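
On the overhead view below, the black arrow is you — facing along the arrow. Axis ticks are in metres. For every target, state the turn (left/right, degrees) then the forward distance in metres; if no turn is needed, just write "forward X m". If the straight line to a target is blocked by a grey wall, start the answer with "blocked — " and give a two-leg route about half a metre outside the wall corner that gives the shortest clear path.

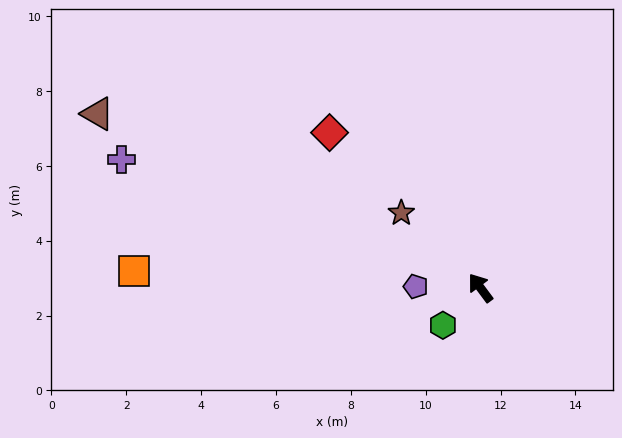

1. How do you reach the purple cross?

turn left 34°, forward 10.2 m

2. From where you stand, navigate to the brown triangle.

turn left 29°, forward 11.2 m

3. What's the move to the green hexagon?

turn left 98°, forward 1.4 m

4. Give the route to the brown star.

turn left 10°, forward 2.9 m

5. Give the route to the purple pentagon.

turn left 52°, forward 1.7 m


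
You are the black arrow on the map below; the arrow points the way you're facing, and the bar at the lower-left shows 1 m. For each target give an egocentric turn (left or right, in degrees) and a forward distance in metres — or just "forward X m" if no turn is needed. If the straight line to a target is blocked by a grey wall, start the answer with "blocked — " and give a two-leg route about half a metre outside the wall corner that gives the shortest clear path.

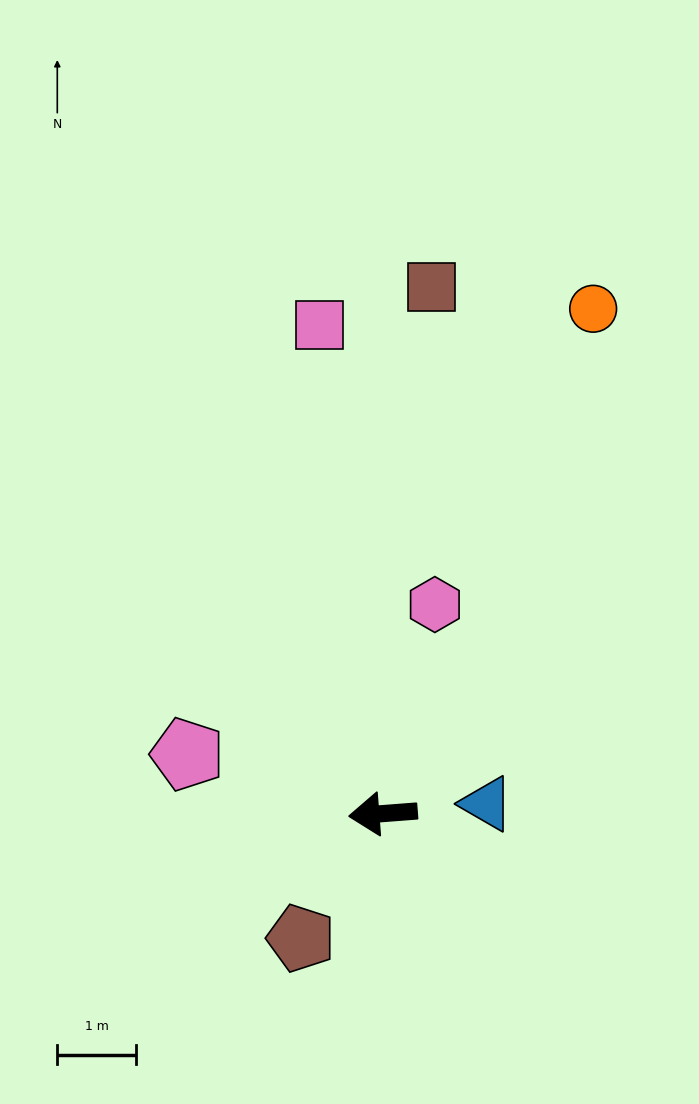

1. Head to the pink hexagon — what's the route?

turn right 108°, forward 2.7 m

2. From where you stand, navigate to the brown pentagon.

turn left 52°, forward 1.9 m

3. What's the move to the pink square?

turn right 87°, forward 6.2 m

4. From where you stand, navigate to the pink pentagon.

turn right 21°, forward 2.6 m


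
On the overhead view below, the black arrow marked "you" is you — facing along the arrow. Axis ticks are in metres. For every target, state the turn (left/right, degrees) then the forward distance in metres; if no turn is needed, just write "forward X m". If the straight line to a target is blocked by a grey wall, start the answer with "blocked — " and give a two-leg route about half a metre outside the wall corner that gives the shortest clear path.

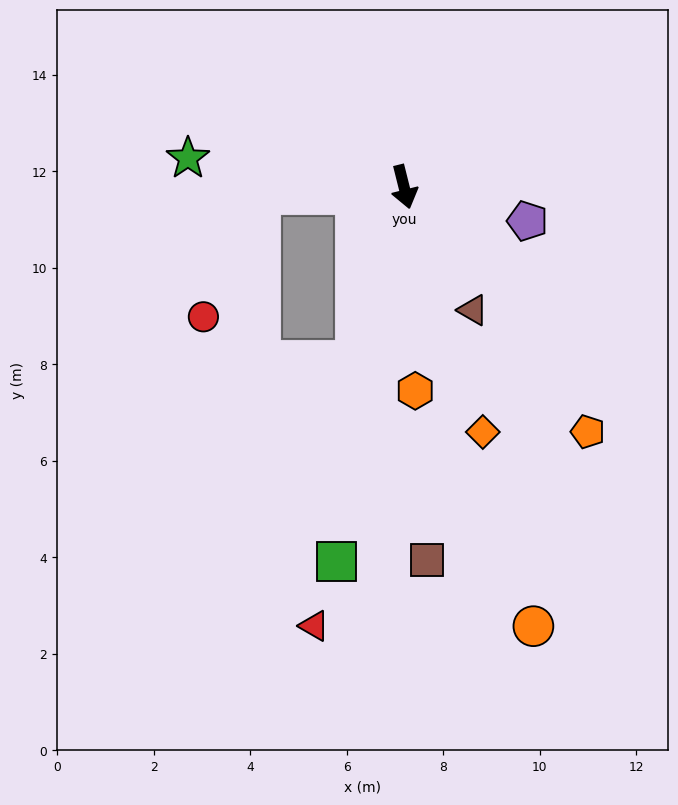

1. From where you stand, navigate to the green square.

turn right 24°, forward 7.9 m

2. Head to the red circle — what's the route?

blocked — turn right 101°, forward 3.0 m, then turn left 62°, forward 2.8 m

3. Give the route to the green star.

turn right 112°, forward 4.5 m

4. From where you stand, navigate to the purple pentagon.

turn left 61°, forward 2.7 m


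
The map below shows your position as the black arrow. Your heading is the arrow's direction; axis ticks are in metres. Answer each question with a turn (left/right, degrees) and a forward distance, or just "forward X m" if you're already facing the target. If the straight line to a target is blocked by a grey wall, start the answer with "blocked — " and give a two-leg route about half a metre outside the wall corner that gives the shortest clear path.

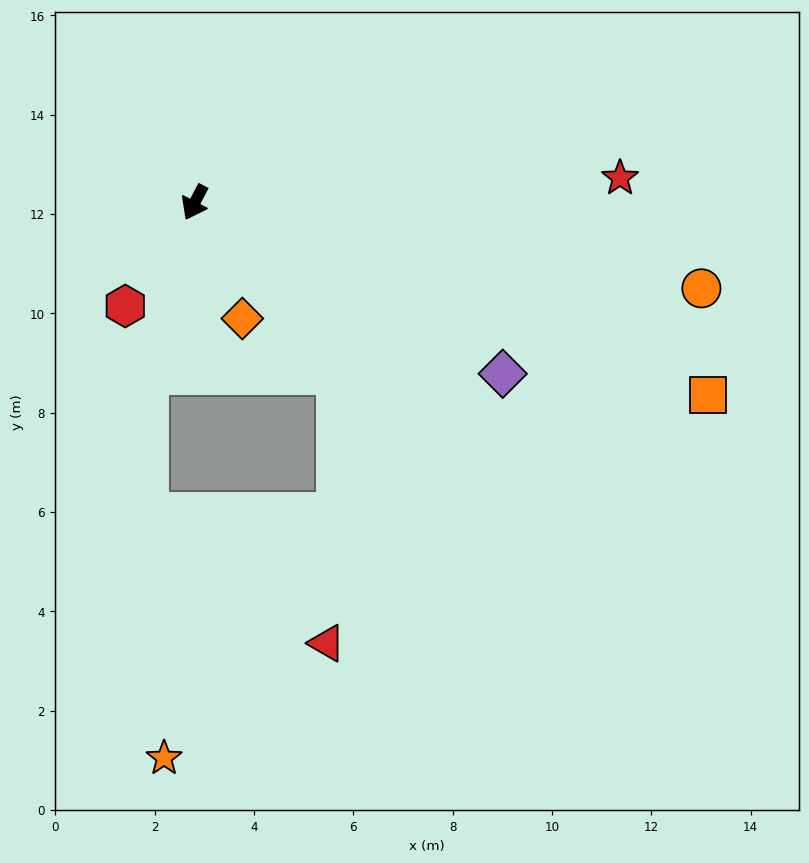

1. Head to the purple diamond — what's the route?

turn left 88°, forward 7.1 m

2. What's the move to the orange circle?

turn left 108°, forward 10.3 m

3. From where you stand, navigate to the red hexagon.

turn right 6°, forward 2.5 m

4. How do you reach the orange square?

turn left 97°, forward 11.0 m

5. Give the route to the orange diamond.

turn left 50°, forward 2.5 m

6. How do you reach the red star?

turn left 121°, forward 8.6 m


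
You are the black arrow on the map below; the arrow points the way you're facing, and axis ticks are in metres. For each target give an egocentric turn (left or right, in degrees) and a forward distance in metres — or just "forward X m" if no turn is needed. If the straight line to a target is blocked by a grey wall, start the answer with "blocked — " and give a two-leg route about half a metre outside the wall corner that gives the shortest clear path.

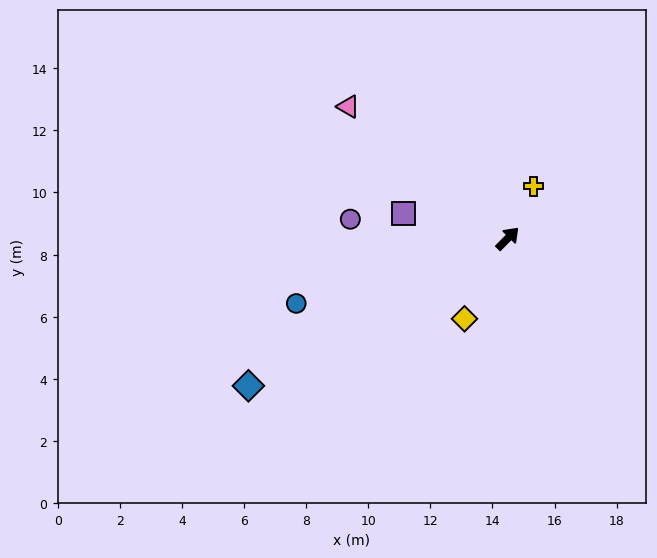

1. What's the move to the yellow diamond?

turn right 164°, forward 2.9 m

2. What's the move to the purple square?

turn left 121°, forward 3.5 m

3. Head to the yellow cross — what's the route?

turn left 18°, forward 1.9 m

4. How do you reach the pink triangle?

turn left 95°, forward 6.7 m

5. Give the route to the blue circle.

turn left 152°, forward 7.1 m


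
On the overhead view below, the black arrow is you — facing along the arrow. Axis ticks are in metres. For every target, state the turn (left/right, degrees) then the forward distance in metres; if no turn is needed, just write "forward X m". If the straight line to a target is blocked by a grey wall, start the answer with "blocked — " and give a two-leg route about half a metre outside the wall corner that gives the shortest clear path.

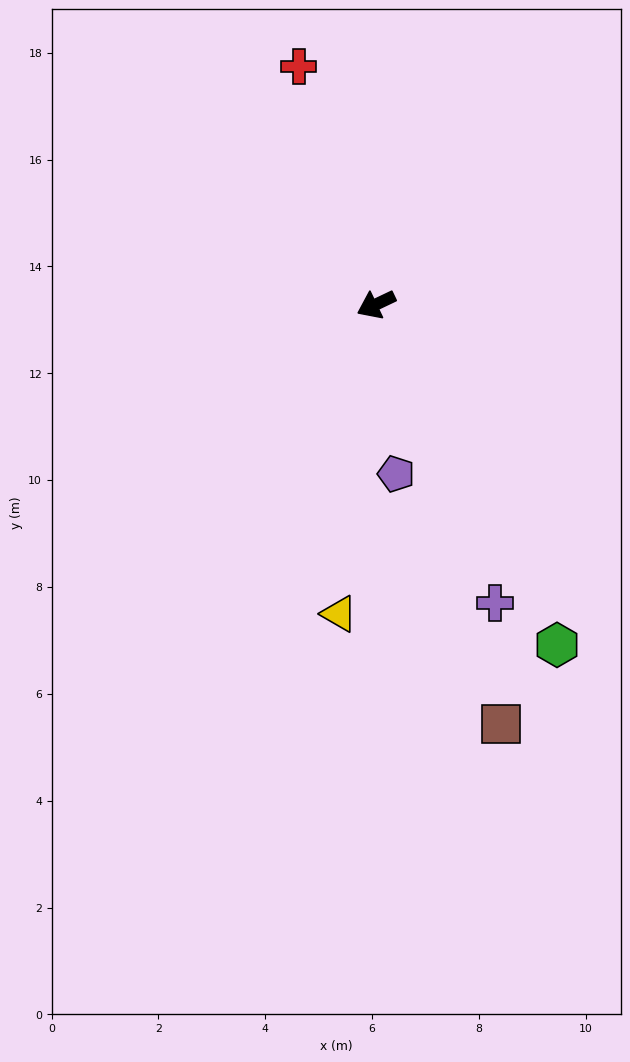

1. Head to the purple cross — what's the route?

turn left 86°, forward 6.0 m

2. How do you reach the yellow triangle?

turn left 58°, forward 5.8 m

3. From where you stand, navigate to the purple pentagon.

turn left 71°, forward 3.2 m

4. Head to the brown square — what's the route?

turn left 81°, forward 8.2 m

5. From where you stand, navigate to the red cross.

turn right 97°, forward 4.7 m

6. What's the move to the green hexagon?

turn left 93°, forward 7.2 m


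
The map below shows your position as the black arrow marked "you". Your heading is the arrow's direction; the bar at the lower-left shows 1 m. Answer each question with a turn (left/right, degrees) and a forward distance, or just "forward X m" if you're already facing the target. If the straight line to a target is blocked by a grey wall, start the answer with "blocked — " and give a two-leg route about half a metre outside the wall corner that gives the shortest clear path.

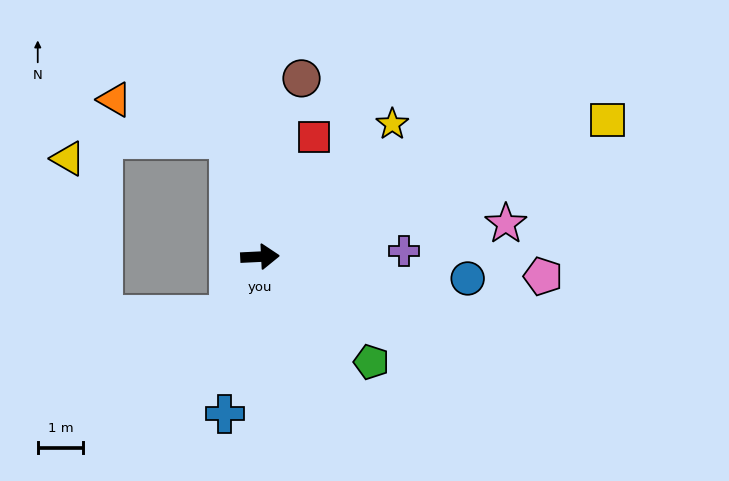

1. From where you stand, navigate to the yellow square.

turn left 19°, forward 8.2 m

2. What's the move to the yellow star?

turn left 42°, forward 4.1 m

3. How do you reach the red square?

turn left 63°, forward 2.9 m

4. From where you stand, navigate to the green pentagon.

turn right 46°, forward 3.4 m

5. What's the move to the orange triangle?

blocked — turn left 102°, forward 2.7 m, then turn left 56°, forward 2.7 m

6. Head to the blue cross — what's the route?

turn right 105°, forward 3.5 m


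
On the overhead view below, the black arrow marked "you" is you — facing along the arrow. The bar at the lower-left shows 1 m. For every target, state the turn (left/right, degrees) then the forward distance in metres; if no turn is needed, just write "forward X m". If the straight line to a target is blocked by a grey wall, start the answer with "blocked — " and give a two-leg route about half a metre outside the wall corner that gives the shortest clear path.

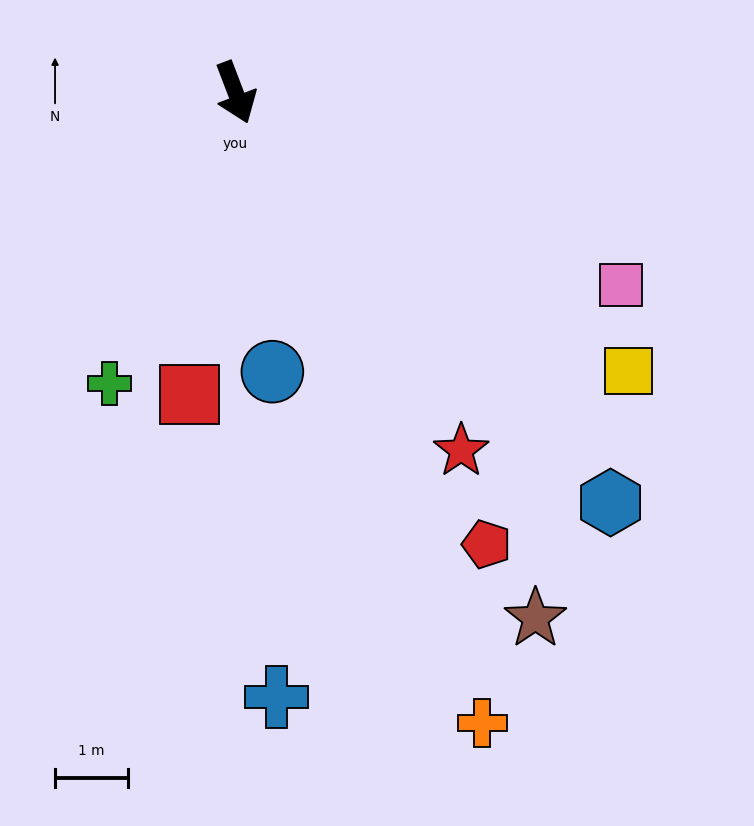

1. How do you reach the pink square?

turn left 42°, forward 5.9 m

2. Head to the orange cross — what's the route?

forward 9.2 m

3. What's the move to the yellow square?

turn left 34°, forward 6.6 m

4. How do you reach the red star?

turn left 11°, forward 5.8 m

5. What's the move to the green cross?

turn right 44°, forward 4.3 m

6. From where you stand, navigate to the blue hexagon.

turn left 22°, forward 7.6 m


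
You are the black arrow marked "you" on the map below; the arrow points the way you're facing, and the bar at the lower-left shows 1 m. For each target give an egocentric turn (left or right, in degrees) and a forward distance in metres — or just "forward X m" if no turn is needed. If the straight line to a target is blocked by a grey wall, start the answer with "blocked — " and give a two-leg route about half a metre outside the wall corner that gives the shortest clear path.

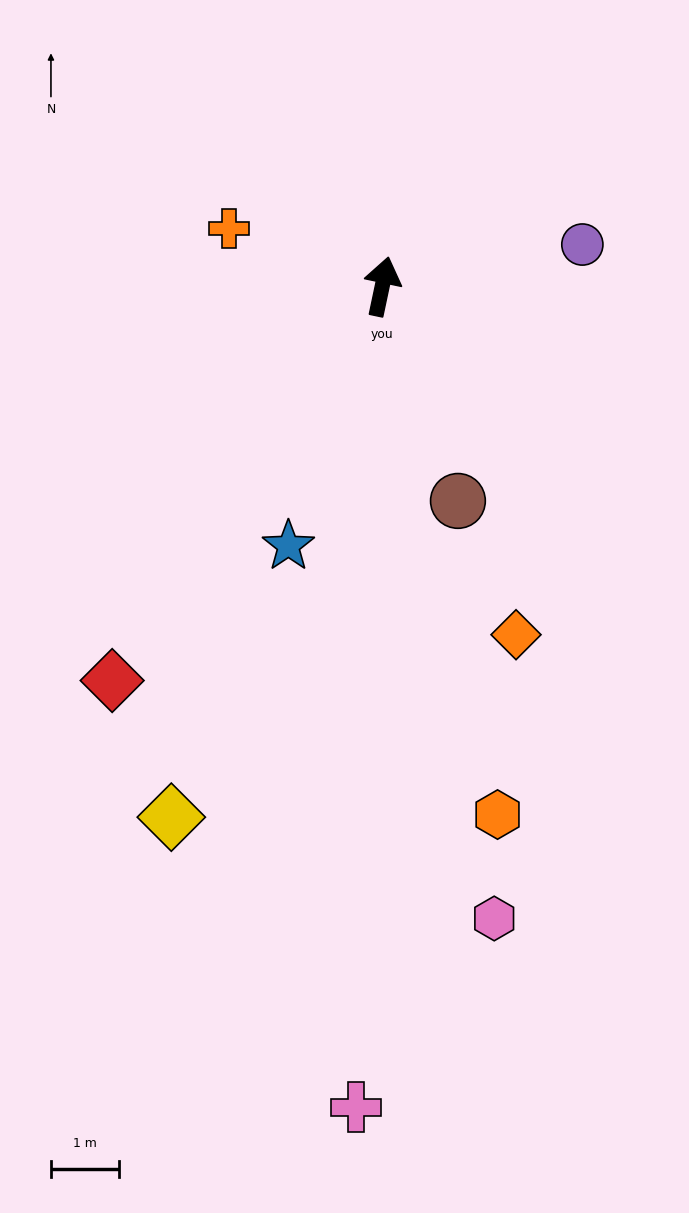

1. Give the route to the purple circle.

turn right 66°, forward 3.0 m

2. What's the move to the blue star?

turn left 172°, forward 4.0 m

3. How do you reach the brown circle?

turn right 149°, forward 3.3 m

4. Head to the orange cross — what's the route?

turn left 81°, forward 2.4 m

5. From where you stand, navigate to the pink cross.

turn right 170°, forward 12.0 m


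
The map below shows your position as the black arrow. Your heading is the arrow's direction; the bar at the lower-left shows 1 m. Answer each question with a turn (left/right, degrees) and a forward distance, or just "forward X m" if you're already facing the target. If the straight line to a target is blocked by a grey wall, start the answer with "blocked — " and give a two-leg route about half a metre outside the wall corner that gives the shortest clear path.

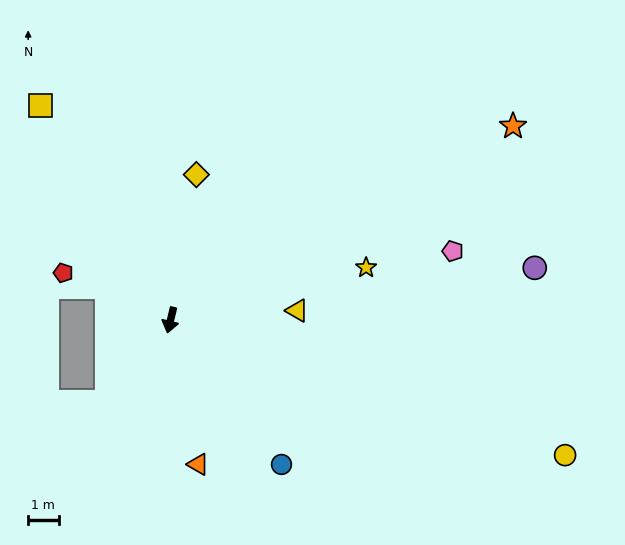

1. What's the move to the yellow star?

turn left 118°, forward 6.6 m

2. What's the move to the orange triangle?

turn left 24°, forward 4.8 m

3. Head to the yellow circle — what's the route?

turn left 85°, forward 13.7 m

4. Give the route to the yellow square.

turn right 135°, forward 8.2 m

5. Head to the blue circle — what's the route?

turn left 51°, forward 6.0 m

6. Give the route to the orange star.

turn left 133°, forward 12.9 m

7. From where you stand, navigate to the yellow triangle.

turn left 108°, forward 4.2 m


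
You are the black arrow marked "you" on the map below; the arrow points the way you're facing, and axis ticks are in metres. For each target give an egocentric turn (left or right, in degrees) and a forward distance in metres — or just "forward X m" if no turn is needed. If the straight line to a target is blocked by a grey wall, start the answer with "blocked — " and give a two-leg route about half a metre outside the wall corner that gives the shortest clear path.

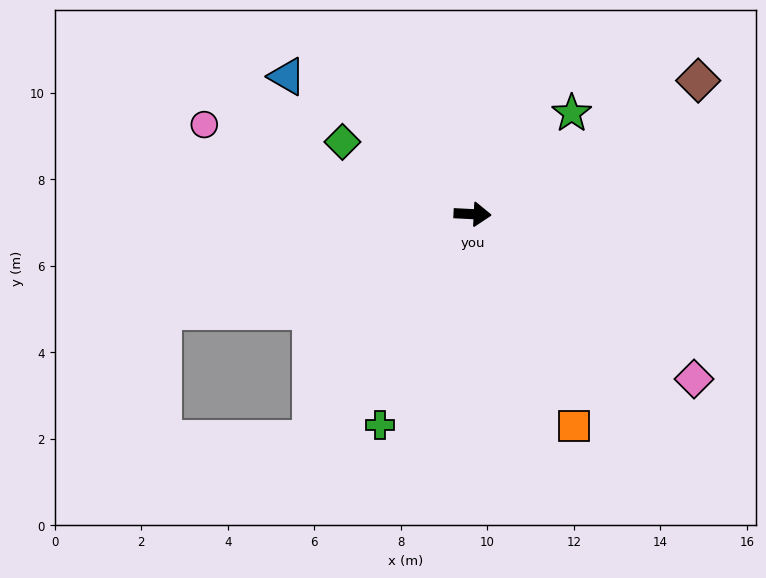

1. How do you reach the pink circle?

turn left 164°, forward 6.5 m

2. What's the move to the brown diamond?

turn left 34°, forward 6.1 m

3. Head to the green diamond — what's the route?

turn left 154°, forward 3.4 m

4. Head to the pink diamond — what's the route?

turn right 34°, forward 6.4 m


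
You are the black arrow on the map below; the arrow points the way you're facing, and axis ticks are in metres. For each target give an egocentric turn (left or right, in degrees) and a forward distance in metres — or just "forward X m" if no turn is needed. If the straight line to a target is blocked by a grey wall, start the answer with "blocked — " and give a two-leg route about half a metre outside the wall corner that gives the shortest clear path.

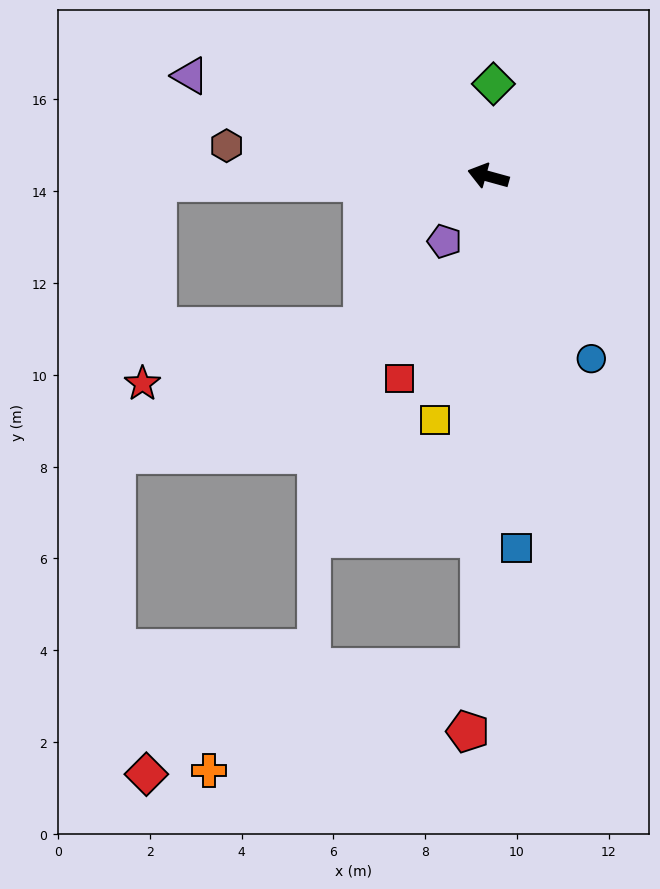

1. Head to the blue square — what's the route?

turn left 110°, forward 8.1 m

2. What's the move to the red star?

blocked — turn left 16°, forward 7.2 m, then turn left 85°, forward 4.4 m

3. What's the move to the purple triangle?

turn right 3°, forward 6.9 m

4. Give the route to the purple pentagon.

turn left 71°, forward 1.7 m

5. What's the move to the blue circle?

turn left 135°, forward 4.6 m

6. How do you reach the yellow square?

turn left 93°, forward 5.4 m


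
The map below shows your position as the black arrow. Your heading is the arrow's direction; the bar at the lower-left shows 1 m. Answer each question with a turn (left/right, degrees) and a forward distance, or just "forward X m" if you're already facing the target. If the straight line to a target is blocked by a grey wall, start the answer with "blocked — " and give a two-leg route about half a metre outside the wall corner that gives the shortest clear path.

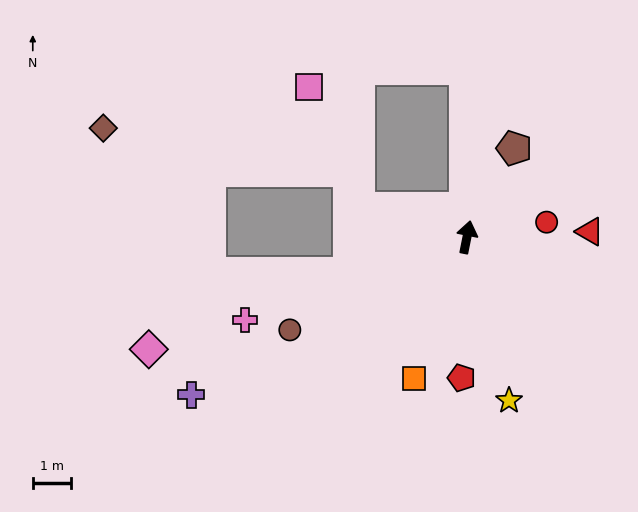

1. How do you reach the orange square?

turn left 171°, forward 4.0 m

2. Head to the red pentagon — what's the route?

turn right 171°, forward 3.7 m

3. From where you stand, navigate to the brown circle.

turn left 129°, forward 5.3 m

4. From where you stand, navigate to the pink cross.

turn left 122°, forward 6.2 m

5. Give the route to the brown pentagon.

turn right 17°, forward 2.7 m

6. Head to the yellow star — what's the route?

turn right 154°, forward 4.4 m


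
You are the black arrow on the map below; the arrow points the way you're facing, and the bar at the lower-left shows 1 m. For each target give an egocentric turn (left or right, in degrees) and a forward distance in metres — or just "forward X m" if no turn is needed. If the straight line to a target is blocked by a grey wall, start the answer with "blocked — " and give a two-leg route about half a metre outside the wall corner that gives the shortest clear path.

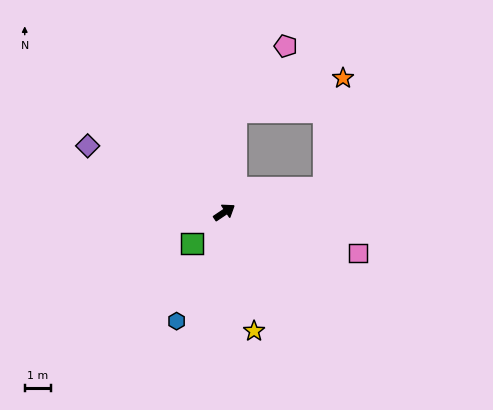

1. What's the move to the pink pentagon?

blocked — turn left 49°, forward 3.8 m, then turn right 30°, forward 3.1 m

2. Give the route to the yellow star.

turn right 110°, forward 4.6 m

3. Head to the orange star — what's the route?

blocked — turn left 49°, forward 3.8 m, then turn right 65°, forward 4.2 m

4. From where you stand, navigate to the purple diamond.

turn left 120°, forward 5.7 m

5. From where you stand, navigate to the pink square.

turn right 51°, forward 5.3 m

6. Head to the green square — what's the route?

turn right 170°, forward 1.7 m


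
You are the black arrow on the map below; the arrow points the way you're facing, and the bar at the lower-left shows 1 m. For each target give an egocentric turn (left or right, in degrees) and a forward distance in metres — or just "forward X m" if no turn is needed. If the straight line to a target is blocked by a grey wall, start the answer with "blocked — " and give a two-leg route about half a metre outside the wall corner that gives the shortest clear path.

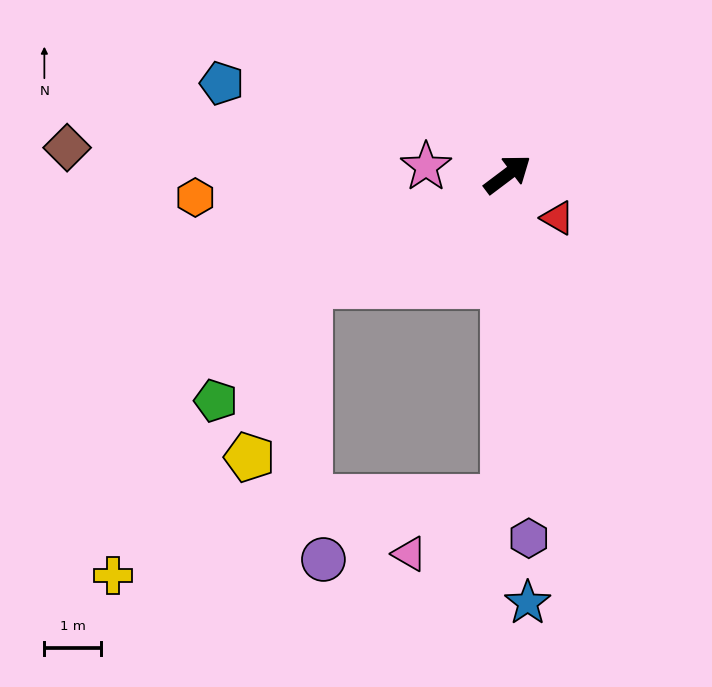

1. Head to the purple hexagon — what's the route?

turn right 124°, forward 6.5 m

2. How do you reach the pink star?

turn left 138°, forward 1.5 m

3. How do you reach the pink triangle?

blocked — turn right 128°, forward 5.8 m, then turn right 59°, forward 1.9 m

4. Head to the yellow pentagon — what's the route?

blocked — turn left 172°, forward 4.0 m, then turn left 42°, forward 3.2 m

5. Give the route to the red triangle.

turn right 78°, forward 1.2 m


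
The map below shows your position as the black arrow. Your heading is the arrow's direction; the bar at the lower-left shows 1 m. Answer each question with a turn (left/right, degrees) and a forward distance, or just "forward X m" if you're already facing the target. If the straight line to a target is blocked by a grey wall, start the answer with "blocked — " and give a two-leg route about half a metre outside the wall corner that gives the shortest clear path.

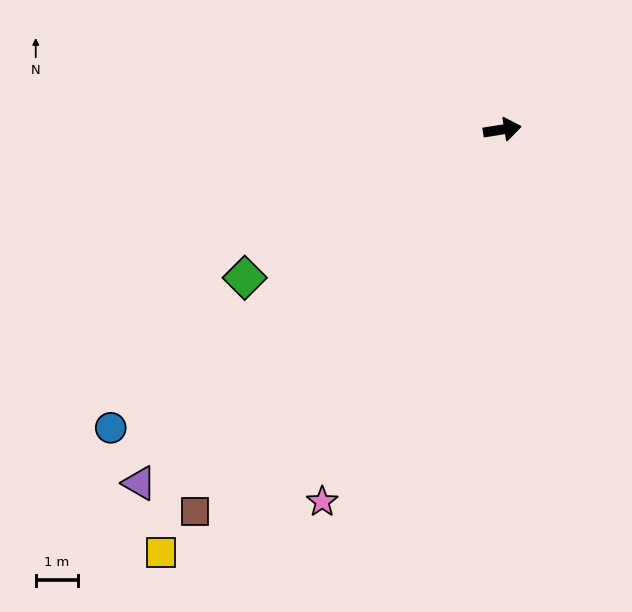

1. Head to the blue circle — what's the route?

turn right 152°, forward 11.6 m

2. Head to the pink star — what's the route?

turn right 125°, forward 9.8 m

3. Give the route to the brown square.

turn right 138°, forward 11.6 m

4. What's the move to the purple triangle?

turn right 145°, forward 12.0 m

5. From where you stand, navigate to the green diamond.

turn right 159°, forward 7.0 m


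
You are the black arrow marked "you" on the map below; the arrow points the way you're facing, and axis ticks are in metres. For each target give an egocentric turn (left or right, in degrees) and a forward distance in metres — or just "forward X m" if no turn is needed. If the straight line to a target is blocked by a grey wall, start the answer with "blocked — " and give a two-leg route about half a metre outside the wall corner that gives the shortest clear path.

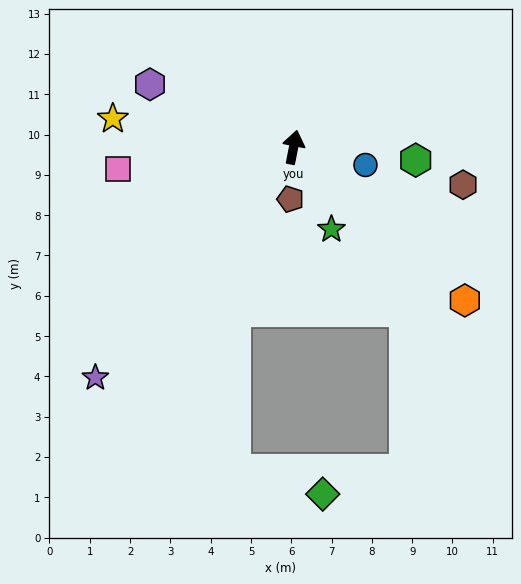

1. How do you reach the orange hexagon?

turn right 121°, forward 5.7 m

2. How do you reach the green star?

turn right 144°, forward 2.2 m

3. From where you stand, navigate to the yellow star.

turn left 92°, forward 4.5 m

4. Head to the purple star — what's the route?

turn left 150°, forward 7.5 m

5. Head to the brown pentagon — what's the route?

turn right 172°, forward 1.3 m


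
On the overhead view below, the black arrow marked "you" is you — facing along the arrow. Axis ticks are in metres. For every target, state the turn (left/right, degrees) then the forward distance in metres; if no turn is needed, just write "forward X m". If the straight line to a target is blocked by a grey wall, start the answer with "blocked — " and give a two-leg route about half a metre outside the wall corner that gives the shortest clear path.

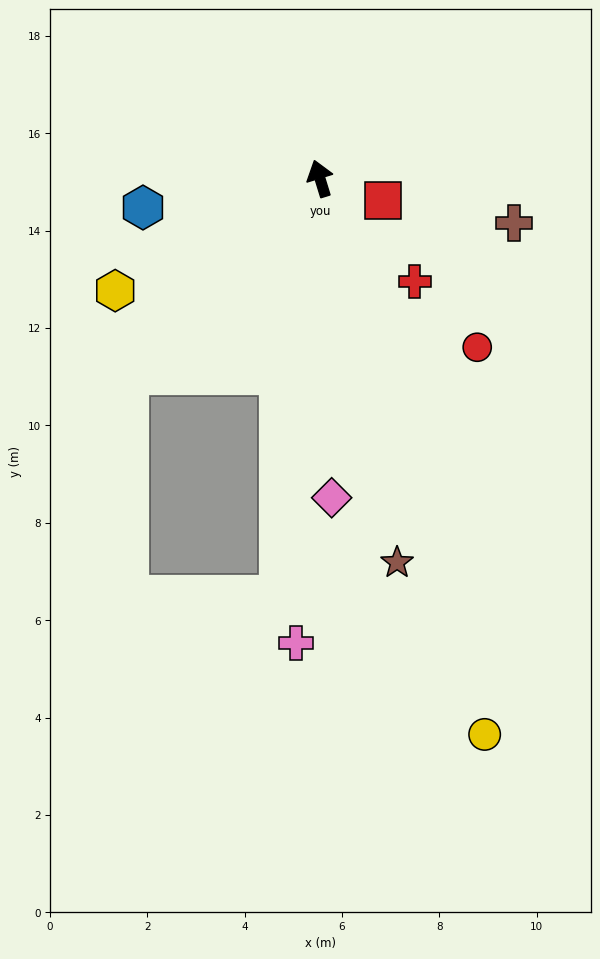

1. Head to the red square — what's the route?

turn right 126°, forward 1.4 m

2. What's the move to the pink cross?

turn left 160°, forward 9.6 m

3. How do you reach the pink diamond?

turn left 165°, forward 6.6 m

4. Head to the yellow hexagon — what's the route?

turn left 102°, forward 4.8 m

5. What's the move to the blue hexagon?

turn left 82°, forward 3.7 m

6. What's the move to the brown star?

turn left 174°, forward 8.0 m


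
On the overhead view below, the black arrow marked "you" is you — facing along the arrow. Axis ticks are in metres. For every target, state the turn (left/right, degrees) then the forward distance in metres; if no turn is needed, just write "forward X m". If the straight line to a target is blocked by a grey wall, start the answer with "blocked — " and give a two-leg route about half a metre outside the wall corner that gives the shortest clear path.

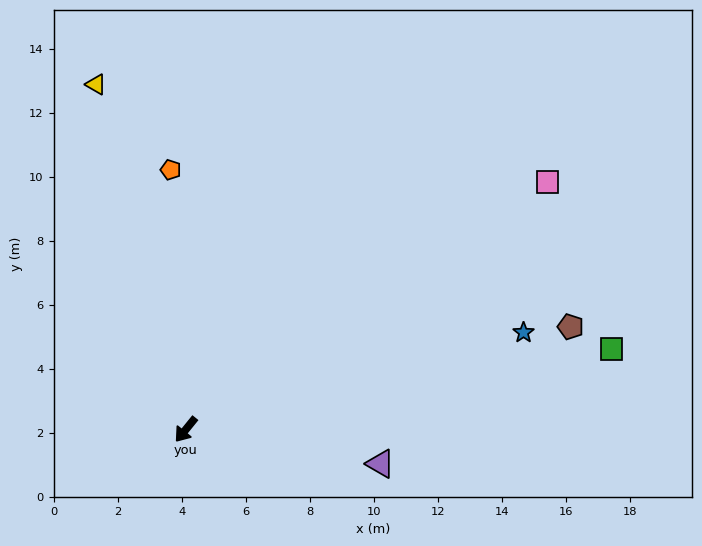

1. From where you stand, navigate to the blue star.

turn left 145°, forward 11.0 m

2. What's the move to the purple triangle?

turn left 119°, forward 6.2 m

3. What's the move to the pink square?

turn left 163°, forward 13.7 m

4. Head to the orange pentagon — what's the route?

turn right 138°, forward 8.1 m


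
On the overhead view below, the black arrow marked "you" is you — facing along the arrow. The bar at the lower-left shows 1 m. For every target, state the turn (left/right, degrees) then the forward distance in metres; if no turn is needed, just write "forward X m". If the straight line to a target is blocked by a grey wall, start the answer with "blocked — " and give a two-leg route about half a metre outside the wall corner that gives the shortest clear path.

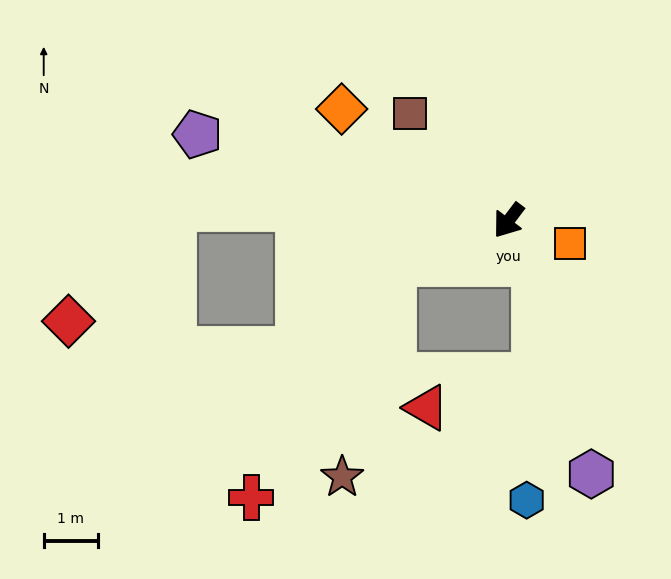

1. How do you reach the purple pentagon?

turn right 68°, forward 5.9 m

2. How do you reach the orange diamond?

turn right 87°, forward 3.7 m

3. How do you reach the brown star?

blocked — turn right 32°, forward 2.3 m, then turn left 55°, forward 4.0 m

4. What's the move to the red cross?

blocked — turn right 32°, forward 2.3 m, then turn left 38°, forward 5.0 m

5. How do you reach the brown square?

turn right 100°, forward 2.7 m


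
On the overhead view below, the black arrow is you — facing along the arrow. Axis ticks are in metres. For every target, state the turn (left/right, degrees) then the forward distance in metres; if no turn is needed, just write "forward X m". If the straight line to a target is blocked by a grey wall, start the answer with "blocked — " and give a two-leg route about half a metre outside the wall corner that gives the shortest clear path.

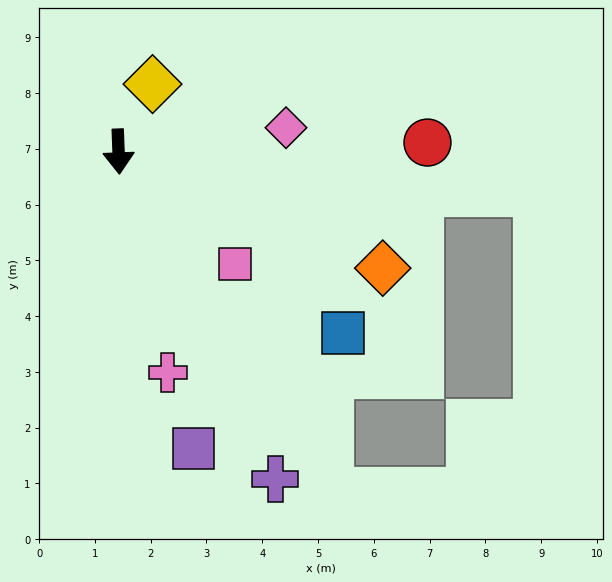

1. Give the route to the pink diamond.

turn left 96°, forward 3.0 m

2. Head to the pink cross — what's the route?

turn left 10°, forward 4.1 m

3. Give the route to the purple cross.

turn left 23°, forward 6.5 m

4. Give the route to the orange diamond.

turn left 64°, forward 5.2 m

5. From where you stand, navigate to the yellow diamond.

turn left 151°, forward 1.4 m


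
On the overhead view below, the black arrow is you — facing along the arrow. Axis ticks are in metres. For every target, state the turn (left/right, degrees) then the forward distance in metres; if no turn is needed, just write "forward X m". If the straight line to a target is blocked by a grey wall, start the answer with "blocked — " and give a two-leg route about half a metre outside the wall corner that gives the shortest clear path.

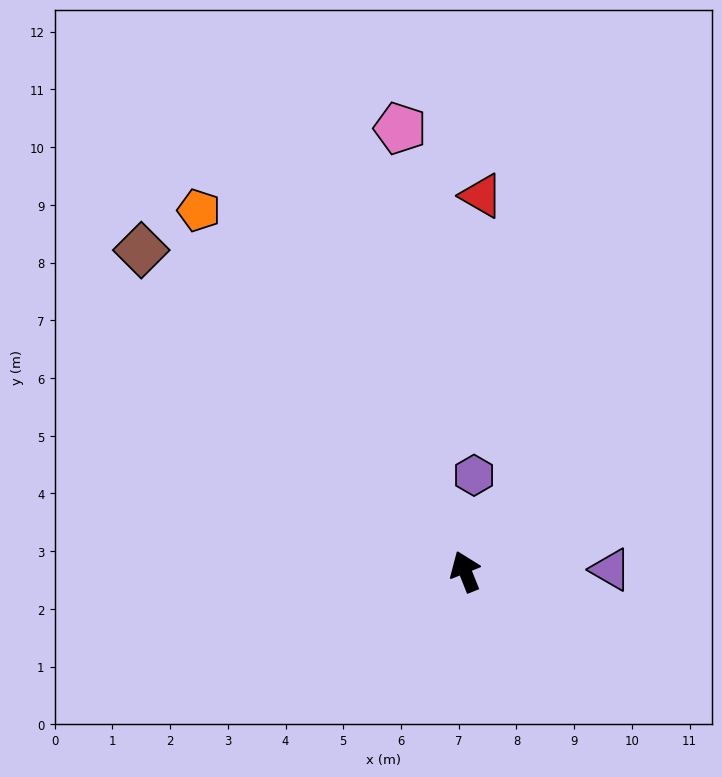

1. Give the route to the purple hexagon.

turn right 27°, forward 1.7 m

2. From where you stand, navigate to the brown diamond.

turn left 24°, forward 7.9 m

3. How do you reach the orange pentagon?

turn left 15°, forward 7.8 m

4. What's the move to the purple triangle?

turn right 111°, forward 2.5 m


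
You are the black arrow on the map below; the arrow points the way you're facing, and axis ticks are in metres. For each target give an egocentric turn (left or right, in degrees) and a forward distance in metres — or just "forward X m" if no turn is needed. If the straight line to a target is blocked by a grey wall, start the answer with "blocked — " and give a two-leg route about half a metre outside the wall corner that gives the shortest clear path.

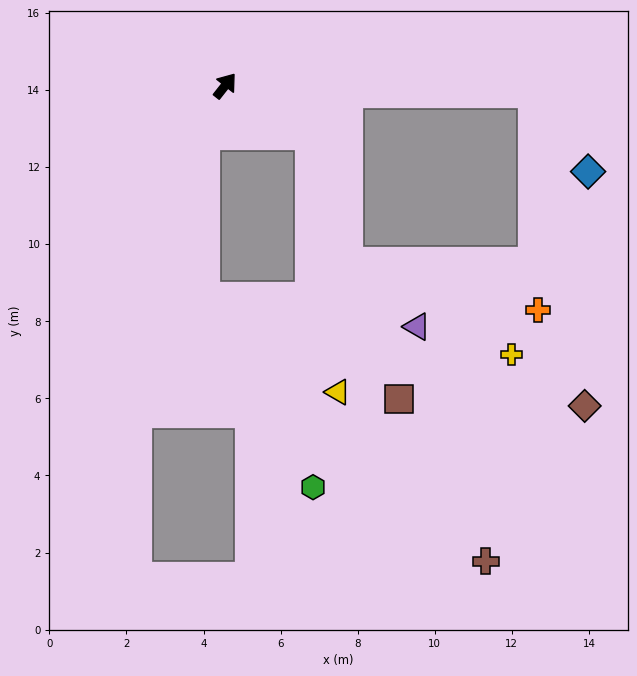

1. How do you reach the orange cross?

blocked — turn right 53°, forward 8.0 m, then turn right 88°, forward 5.7 m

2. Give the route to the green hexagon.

blocked — turn right 81°, forward 2.6 m, then turn right 61°, forward 9.2 m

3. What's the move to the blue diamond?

blocked — turn right 53°, forward 8.0 m, then turn right 55°, forward 2.5 m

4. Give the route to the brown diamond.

blocked — turn right 53°, forward 8.0 m, then turn right 80°, forward 8.3 m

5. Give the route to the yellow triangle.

blocked — turn right 81°, forward 2.6 m, then turn right 55°, forward 6.7 m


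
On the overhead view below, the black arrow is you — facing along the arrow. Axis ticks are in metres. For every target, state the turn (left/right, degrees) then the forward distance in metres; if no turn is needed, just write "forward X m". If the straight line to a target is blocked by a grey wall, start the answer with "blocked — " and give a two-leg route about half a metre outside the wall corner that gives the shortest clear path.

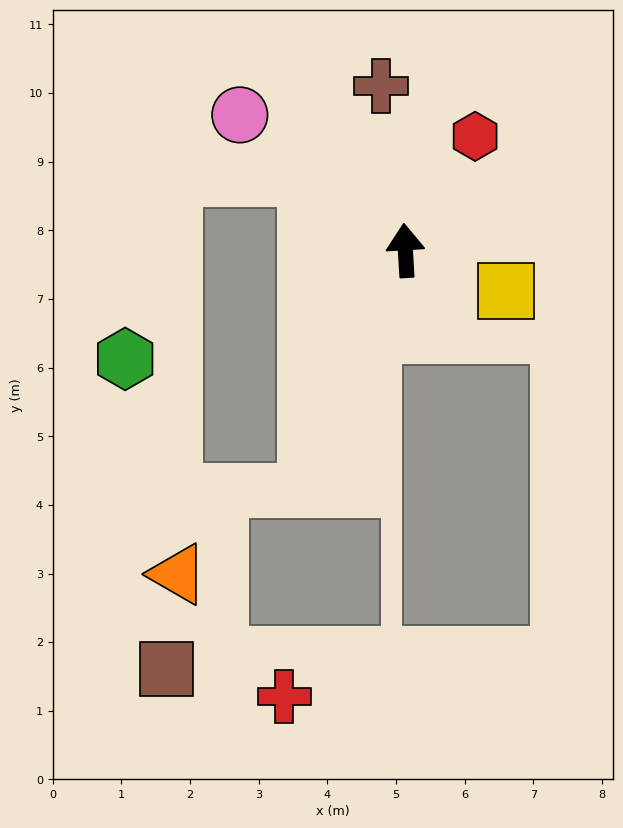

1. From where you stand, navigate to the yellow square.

turn right 115°, forward 1.6 m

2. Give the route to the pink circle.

turn left 47°, forward 3.1 m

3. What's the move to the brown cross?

turn left 5°, forward 2.4 m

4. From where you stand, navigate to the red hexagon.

turn right 35°, forward 1.9 m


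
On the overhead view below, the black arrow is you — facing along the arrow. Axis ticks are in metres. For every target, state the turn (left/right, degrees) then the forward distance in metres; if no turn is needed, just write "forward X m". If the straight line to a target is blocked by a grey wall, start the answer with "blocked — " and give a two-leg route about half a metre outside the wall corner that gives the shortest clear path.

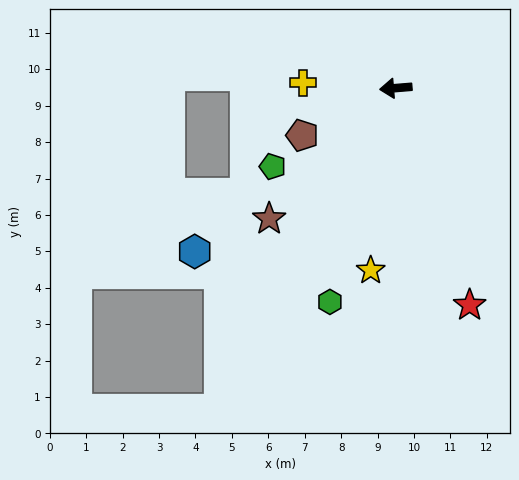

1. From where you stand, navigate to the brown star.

turn left 41°, forward 5.0 m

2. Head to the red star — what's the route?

turn left 104°, forward 6.3 m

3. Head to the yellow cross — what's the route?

turn right 8°, forward 2.5 m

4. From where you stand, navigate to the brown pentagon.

turn left 22°, forward 2.9 m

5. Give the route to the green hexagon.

turn left 68°, forward 6.1 m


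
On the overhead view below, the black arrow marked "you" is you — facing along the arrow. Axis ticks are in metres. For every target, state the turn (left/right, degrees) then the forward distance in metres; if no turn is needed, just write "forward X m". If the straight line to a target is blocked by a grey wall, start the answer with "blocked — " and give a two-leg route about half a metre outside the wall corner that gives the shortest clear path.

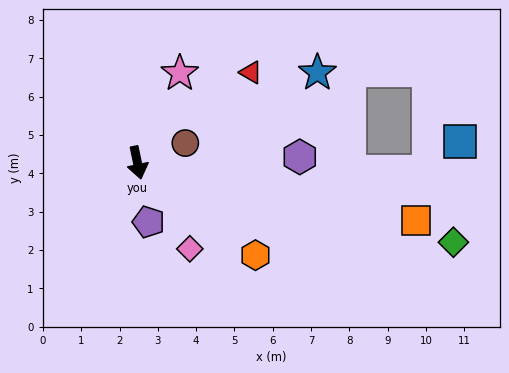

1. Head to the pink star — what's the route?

turn left 143°, forward 2.6 m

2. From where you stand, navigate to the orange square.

turn left 66°, forward 7.4 m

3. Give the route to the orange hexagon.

turn left 40°, forward 3.9 m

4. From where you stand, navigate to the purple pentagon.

forward 1.6 m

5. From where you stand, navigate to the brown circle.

turn left 100°, forward 1.3 m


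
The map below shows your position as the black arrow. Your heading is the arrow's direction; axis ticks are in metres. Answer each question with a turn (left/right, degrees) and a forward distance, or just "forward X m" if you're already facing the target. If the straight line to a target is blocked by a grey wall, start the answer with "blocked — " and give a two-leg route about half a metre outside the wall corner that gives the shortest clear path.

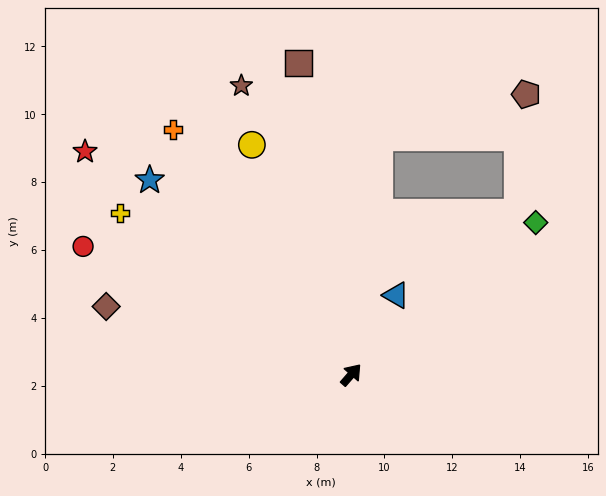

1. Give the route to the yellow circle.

turn left 65°, forward 7.4 m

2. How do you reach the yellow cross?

turn left 96°, forward 8.3 m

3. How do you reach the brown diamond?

turn left 116°, forward 7.5 m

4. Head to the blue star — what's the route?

turn left 87°, forward 8.3 m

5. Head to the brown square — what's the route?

turn left 51°, forward 9.3 m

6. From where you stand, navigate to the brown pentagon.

blocked — turn right 5°, forward 6.8 m, then turn left 42°, forward 3.5 m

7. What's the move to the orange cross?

turn left 77°, forward 8.9 m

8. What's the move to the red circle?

turn left 106°, forward 8.8 m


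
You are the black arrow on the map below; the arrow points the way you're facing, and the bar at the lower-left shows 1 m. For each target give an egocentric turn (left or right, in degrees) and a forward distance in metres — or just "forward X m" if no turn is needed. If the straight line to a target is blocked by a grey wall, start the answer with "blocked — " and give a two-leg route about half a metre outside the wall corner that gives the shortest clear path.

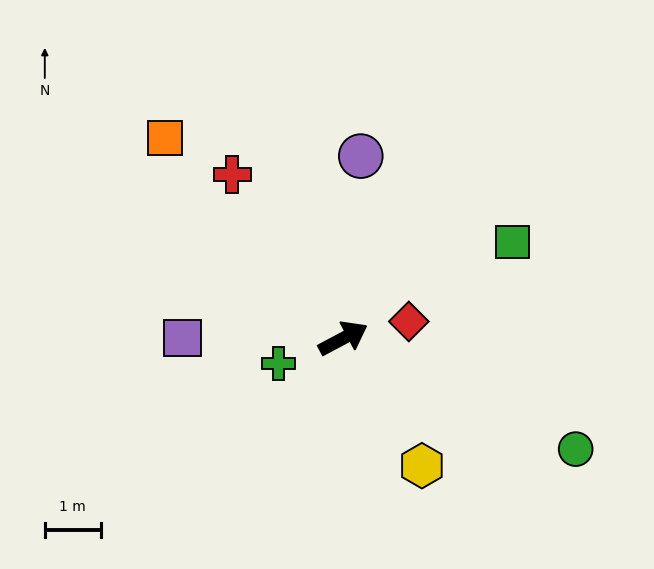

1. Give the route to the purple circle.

turn left 56°, forward 3.3 m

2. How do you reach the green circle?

turn right 54°, forward 4.6 m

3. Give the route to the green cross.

turn left 173°, forward 1.2 m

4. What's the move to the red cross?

turn left 96°, forward 3.5 m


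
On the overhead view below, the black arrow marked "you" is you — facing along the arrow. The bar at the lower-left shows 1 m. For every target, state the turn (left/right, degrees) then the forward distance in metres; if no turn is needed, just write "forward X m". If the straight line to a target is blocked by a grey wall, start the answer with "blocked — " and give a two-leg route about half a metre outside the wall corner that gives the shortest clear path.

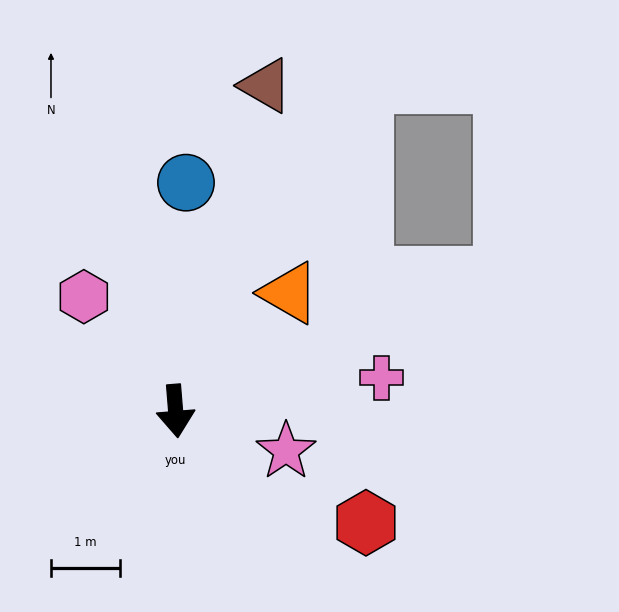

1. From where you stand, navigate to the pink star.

turn left 65°, forward 1.7 m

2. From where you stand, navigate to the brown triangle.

turn left 160°, forward 4.9 m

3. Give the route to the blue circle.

turn left 173°, forward 3.3 m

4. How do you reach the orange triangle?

turn left 131°, forward 2.4 m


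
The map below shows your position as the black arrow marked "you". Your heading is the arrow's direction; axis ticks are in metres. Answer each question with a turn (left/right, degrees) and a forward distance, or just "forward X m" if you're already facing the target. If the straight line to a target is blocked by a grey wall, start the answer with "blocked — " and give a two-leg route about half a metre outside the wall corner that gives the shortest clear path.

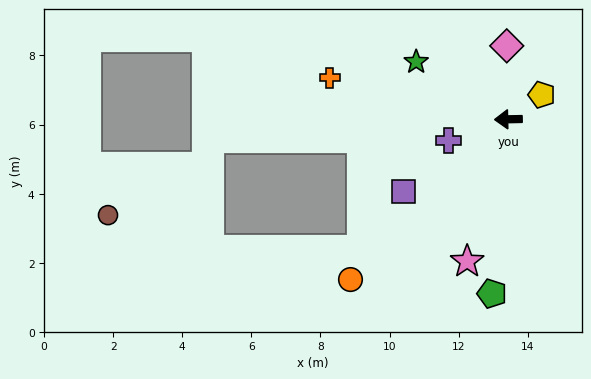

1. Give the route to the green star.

turn right 33°, forward 3.1 m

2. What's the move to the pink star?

turn left 73°, forward 4.3 m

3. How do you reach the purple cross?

turn left 18°, forward 1.8 m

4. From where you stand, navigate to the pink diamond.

turn right 90°, forward 2.1 m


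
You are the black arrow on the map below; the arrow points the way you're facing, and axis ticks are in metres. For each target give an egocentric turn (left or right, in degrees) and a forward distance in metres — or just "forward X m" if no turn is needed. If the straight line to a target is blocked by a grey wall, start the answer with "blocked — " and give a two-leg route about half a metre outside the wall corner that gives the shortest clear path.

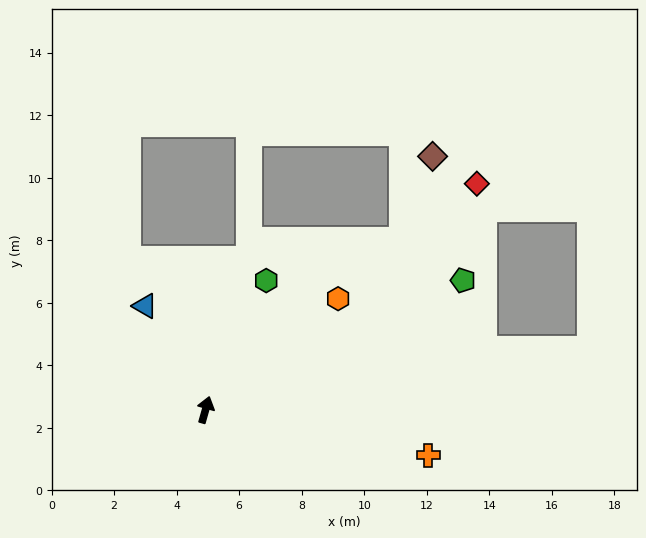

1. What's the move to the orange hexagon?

turn right 34°, forward 5.5 m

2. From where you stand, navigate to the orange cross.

turn right 86°, forward 7.3 m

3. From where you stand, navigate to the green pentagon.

turn right 47°, forward 9.2 m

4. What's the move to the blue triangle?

turn left 46°, forward 3.8 m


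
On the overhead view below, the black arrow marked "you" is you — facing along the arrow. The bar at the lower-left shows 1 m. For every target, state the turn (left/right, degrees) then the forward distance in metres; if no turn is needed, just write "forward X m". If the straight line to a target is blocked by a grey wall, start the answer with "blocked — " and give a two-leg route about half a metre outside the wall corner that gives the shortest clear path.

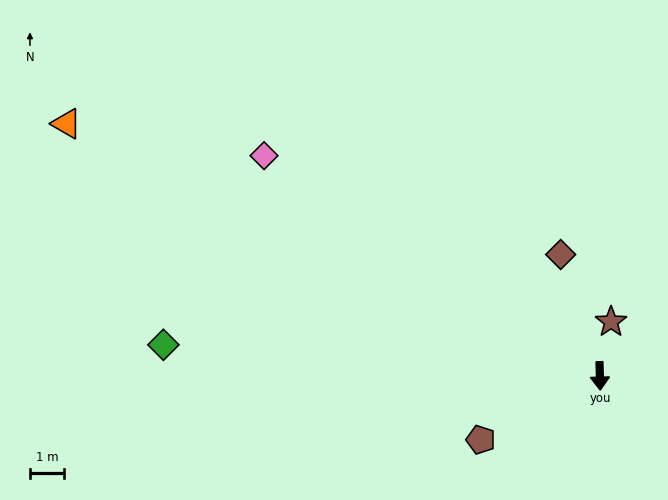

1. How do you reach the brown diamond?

turn right 164°, forward 3.7 m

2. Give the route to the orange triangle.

turn right 117°, forward 17.2 m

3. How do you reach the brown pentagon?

turn right 63°, forward 3.9 m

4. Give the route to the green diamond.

turn right 96°, forward 12.7 m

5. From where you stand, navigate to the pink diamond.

turn right 125°, forward 11.7 m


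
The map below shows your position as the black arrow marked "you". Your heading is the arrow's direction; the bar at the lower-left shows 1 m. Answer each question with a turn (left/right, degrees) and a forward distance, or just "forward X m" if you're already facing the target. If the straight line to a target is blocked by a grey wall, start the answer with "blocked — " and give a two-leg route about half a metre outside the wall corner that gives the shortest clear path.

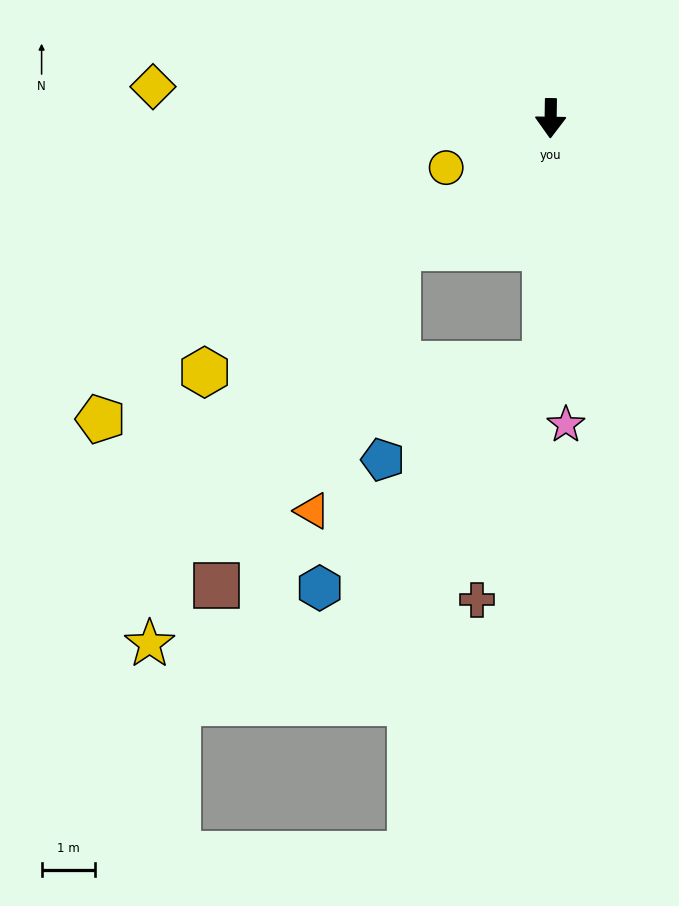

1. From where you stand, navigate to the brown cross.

blocked — forward 4.6 m, then turn right 15°, forward 4.6 m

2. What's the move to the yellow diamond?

turn right 94°, forward 7.4 m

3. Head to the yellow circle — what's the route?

turn right 64°, forward 2.1 m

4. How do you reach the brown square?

blocked — turn right 49°, forward 3.7 m, then turn left 22°, forward 7.1 m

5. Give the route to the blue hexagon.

blocked — forward 4.6 m, then turn right 44°, forward 5.9 m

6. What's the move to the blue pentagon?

blocked — turn right 49°, forward 3.7 m, then turn left 46°, forward 3.9 m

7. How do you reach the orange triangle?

blocked — turn right 49°, forward 3.7 m, then turn left 32°, forward 5.1 m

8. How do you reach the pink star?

turn left 4°, forward 5.7 m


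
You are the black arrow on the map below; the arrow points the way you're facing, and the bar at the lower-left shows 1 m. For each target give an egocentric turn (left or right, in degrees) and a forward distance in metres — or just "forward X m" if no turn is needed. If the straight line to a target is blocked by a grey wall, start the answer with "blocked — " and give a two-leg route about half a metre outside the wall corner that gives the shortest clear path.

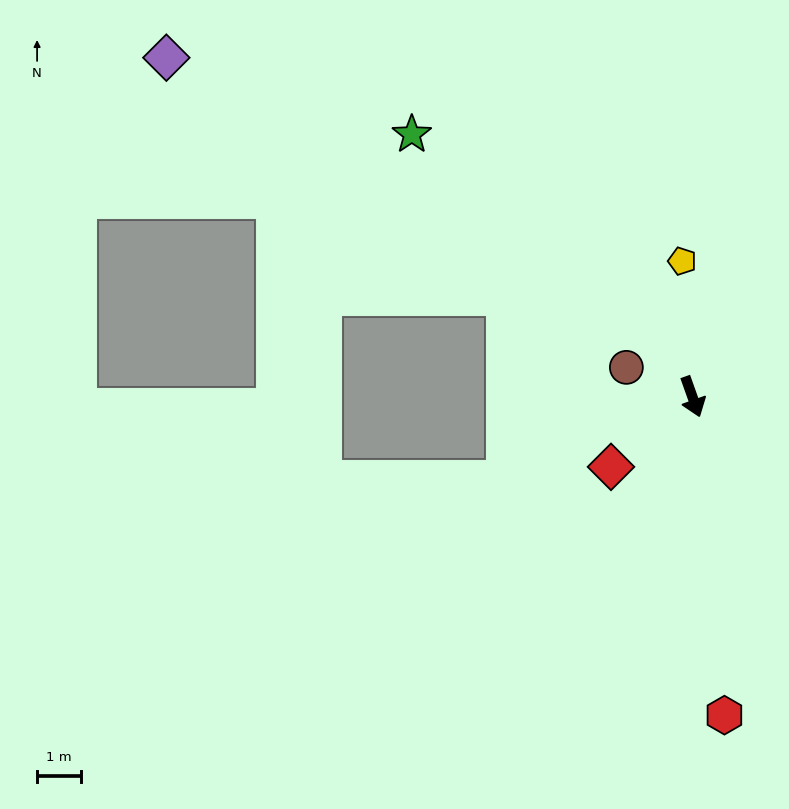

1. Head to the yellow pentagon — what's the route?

turn left 165°, forward 3.1 m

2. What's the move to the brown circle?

turn right 134°, forward 1.6 m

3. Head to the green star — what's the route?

turn right 153°, forward 8.7 m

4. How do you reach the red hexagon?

turn right 14°, forward 7.2 m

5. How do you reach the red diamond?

turn right 69°, forward 2.4 m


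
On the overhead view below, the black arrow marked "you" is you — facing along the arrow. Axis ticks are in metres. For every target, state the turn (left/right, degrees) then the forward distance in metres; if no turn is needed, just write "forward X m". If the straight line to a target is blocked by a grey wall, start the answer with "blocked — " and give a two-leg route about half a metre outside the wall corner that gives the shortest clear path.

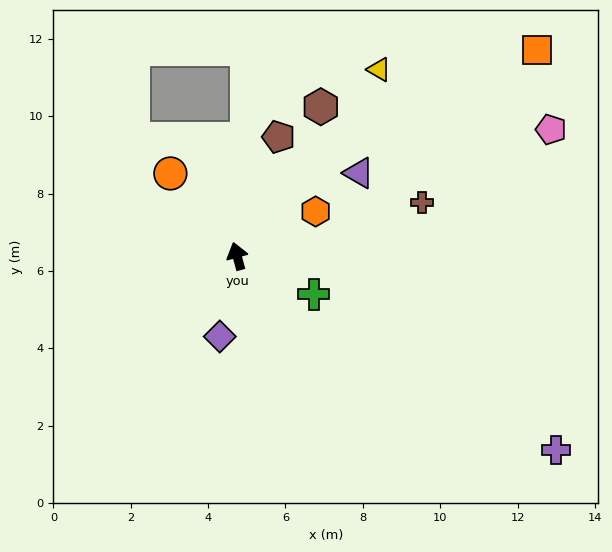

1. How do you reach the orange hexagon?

turn right 76°, forward 2.3 m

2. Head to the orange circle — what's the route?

turn left 24°, forward 2.7 m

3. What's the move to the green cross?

turn right 132°, forward 2.2 m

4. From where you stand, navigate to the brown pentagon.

turn right 35°, forward 3.3 m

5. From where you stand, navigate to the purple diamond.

turn left 153°, forward 2.1 m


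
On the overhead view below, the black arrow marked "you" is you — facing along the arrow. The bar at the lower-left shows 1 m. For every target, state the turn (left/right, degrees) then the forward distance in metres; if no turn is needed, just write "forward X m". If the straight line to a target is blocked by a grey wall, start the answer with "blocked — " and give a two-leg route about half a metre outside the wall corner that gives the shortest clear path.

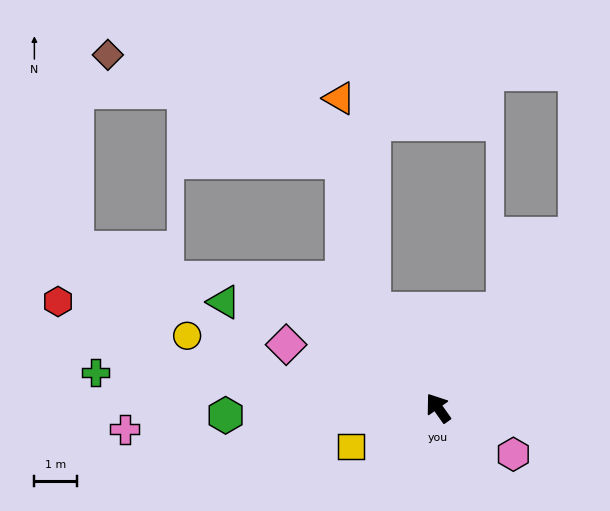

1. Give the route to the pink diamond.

turn left 32°, forward 3.9 m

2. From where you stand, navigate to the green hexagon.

turn left 57°, forward 5.0 m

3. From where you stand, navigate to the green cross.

turn left 49°, forward 8.1 m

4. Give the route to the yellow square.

turn left 79°, forward 2.2 m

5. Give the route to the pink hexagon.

turn right 157°, forward 2.1 m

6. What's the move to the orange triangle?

blocked — forward 2.8 m, then turn right 26°, forward 5.0 m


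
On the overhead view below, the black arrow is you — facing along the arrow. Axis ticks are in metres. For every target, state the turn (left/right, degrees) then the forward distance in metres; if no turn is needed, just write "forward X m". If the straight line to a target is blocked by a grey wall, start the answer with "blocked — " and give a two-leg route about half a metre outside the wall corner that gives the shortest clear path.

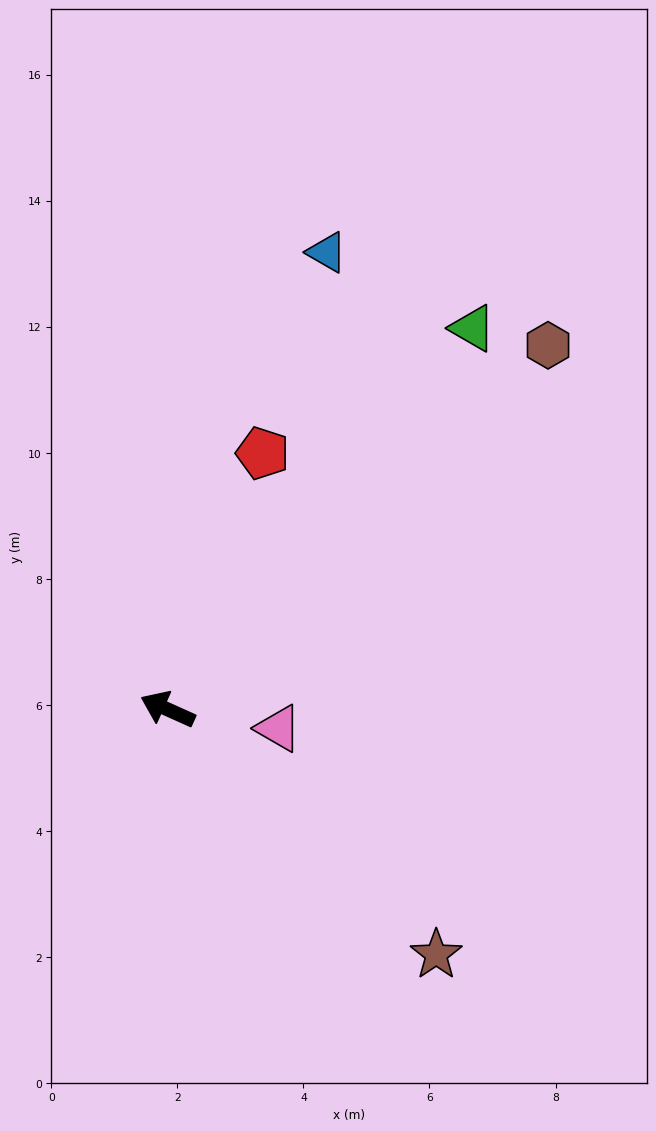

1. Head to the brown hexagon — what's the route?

turn right 112°, forward 8.4 m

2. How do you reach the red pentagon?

turn right 86°, forward 4.3 m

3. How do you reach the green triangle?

turn right 104°, forward 7.7 m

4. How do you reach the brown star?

turn left 162°, forward 5.8 m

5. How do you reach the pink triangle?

turn right 166°, forward 1.8 m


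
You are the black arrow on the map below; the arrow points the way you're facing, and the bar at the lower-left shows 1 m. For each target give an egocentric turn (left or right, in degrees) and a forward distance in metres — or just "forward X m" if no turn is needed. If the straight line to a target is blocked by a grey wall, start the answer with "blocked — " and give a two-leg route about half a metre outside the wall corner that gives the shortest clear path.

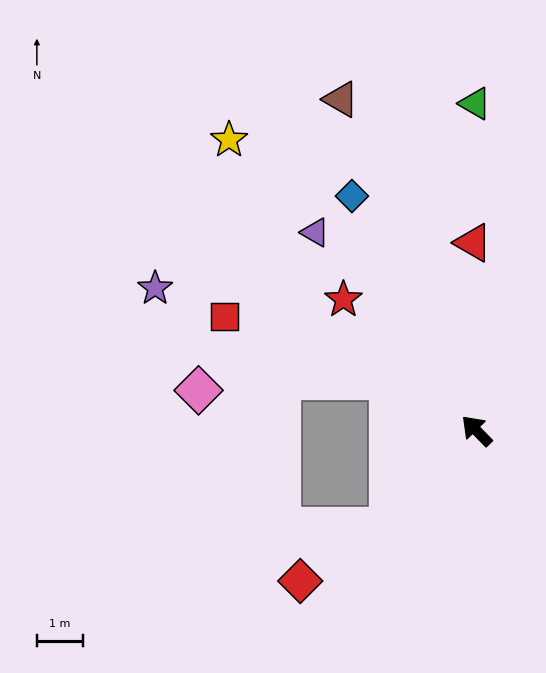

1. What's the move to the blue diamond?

turn right 16°, forward 5.7 m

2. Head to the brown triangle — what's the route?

turn right 22°, forward 7.7 m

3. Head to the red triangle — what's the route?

turn right 43°, forward 4.0 m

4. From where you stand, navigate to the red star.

forward 4.0 m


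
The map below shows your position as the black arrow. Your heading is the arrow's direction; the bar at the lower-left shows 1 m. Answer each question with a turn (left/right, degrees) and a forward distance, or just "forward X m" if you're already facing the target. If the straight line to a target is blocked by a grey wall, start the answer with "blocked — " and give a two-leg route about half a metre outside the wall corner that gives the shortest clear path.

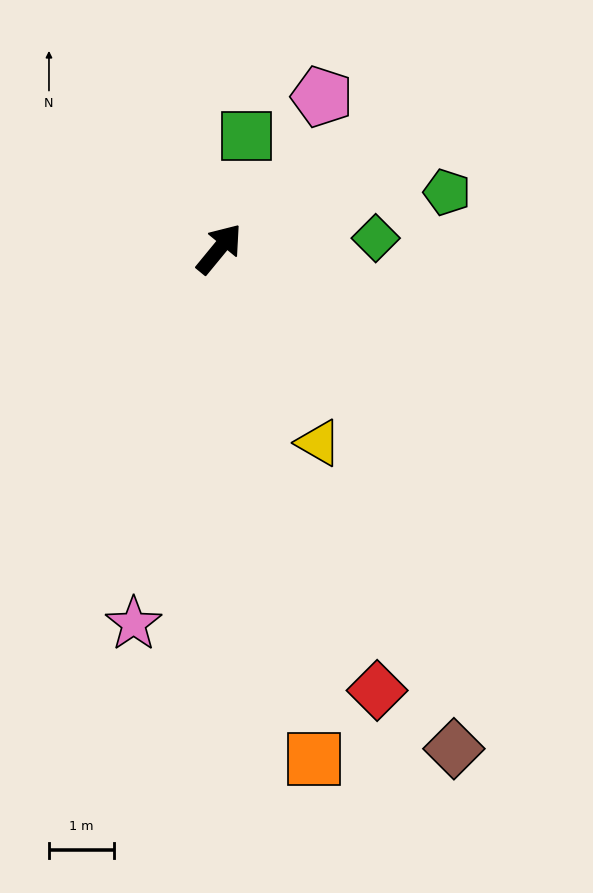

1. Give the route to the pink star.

turn right 153°, forward 5.9 m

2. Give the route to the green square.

turn left 26°, forward 1.8 m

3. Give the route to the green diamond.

turn right 47°, forward 2.4 m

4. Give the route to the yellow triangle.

turn right 113°, forward 3.4 m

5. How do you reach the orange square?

turn right 130°, forward 8.0 m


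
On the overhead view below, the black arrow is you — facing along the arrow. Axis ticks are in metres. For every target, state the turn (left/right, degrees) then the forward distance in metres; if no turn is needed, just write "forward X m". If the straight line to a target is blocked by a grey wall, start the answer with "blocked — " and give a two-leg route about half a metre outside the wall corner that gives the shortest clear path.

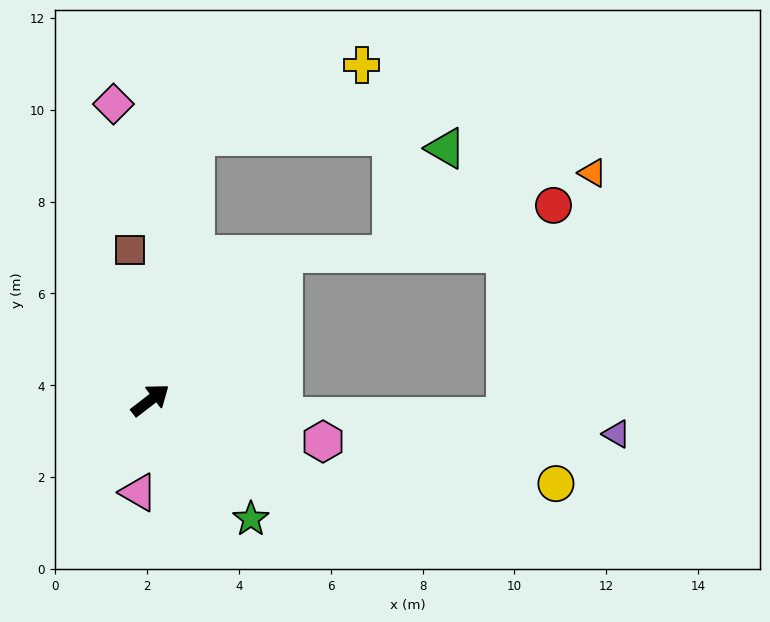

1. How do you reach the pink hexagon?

turn right 51°, forward 3.9 m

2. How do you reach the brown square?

turn left 60°, forward 3.3 m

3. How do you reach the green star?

turn right 87°, forward 3.4 m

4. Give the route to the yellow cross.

blocked — turn left 43°, forward 5.8 m, then turn right 57°, forward 3.9 m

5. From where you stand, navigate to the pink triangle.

turn right 135°, forward 2.0 m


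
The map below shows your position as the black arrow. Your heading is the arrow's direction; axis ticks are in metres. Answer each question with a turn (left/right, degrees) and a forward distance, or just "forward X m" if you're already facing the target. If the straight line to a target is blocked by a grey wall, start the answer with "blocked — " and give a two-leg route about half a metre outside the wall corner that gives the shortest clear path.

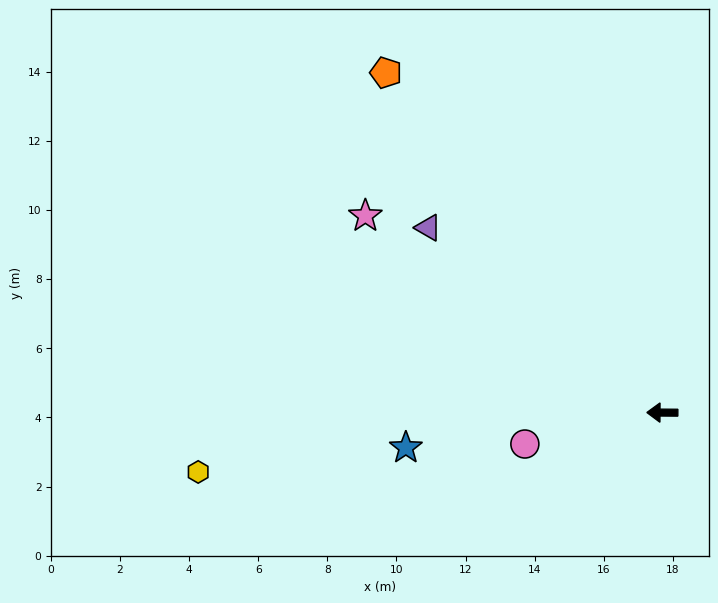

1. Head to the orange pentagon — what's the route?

turn right 51°, forward 12.7 m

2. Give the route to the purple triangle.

turn right 38°, forward 8.6 m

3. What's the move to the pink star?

turn right 33°, forward 10.3 m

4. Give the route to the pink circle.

turn left 13°, forward 4.1 m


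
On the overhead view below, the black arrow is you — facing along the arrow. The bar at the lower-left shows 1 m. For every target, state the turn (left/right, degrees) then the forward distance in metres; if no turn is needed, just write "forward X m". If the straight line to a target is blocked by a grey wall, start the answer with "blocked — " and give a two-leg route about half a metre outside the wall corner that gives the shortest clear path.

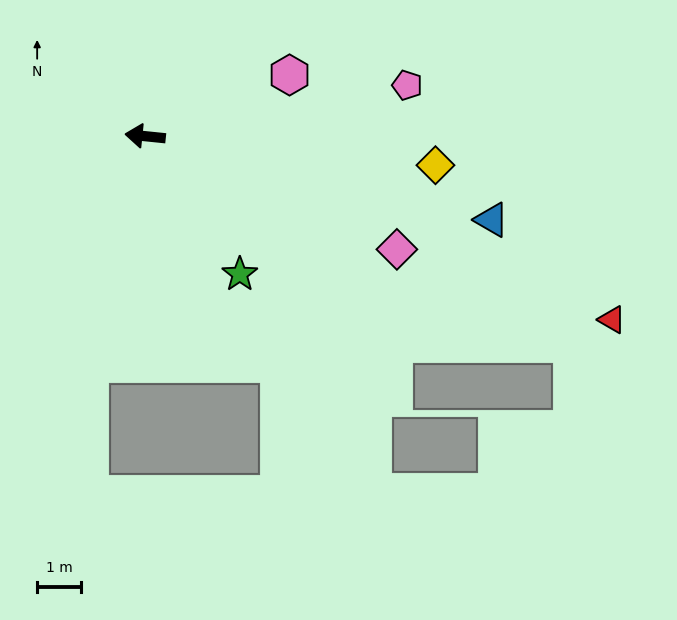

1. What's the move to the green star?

turn left 130°, forward 3.8 m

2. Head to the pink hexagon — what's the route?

turn right 151°, forward 3.6 m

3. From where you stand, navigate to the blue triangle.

turn left 172°, forward 8.2 m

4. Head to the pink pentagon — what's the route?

turn right 163°, forward 6.1 m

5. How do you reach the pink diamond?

turn left 162°, forward 6.3 m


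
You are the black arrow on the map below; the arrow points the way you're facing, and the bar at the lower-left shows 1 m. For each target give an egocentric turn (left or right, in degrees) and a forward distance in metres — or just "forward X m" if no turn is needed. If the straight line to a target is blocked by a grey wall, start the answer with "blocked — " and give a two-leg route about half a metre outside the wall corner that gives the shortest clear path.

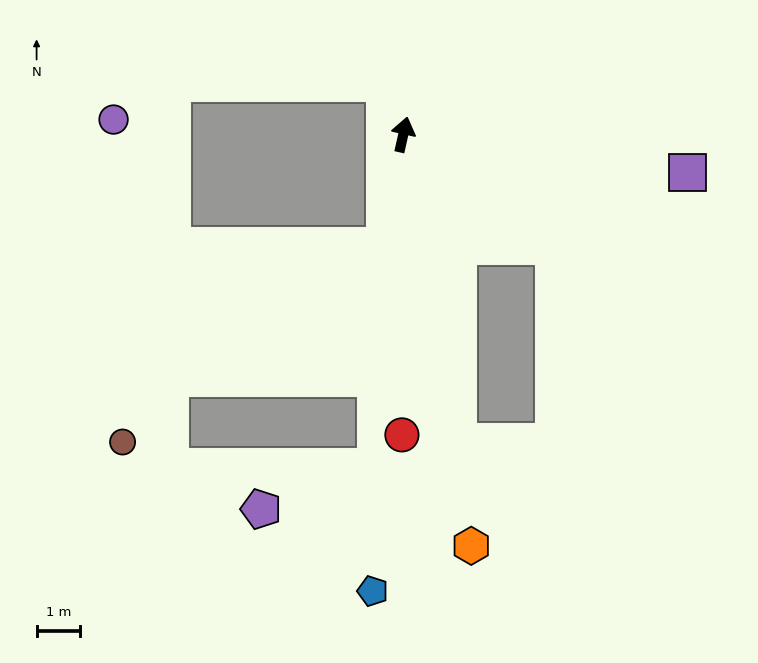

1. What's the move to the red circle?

turn right 168°, forward 6.9 m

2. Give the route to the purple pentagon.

blocked — turn right 172°, forward 7.7 m, then turn right 65°, forward 2.8 m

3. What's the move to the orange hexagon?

turn right 158°, forward 9.6 m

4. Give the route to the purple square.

turn right 85°, forward 6.6 m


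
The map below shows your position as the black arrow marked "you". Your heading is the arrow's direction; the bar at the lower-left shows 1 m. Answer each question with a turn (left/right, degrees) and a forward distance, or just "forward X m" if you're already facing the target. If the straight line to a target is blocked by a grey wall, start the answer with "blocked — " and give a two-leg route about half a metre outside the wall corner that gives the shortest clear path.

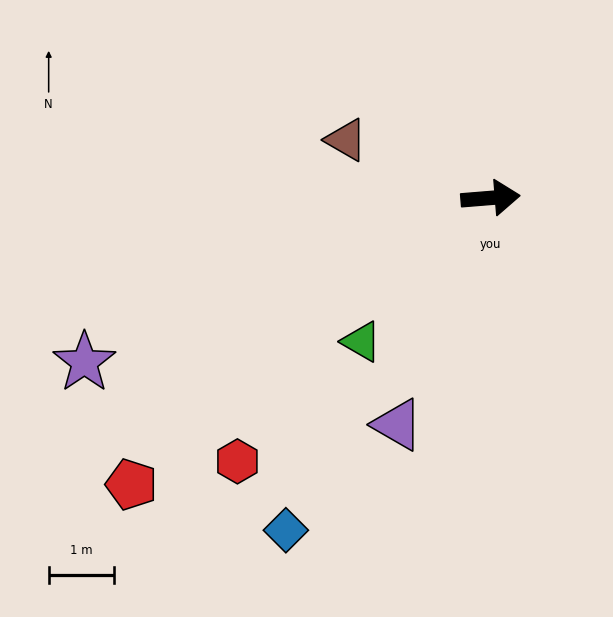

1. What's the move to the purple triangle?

turn right 117°, forward 3.7 m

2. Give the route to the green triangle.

turn right 137°, forward 2.9 m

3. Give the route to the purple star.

turn right 163°, forward 6.7 m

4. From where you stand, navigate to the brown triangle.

turn left 153°, forward 2.4 m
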